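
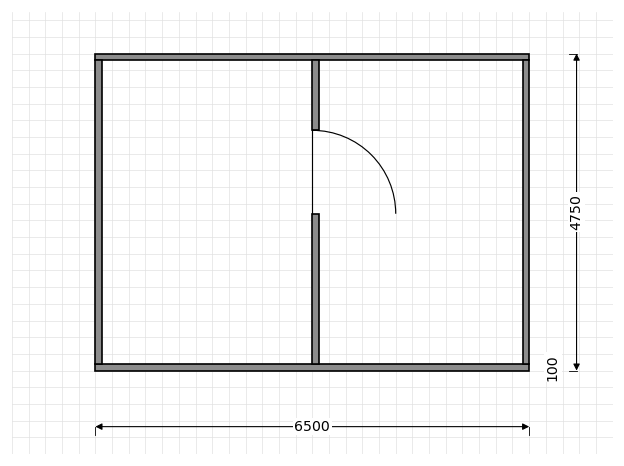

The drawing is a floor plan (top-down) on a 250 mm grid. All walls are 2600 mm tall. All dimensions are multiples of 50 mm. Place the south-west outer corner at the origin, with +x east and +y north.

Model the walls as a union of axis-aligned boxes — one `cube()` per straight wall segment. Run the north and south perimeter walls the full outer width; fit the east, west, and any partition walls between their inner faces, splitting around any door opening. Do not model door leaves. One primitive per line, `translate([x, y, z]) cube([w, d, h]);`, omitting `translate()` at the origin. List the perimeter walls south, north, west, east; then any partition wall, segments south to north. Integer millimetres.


cube([6500, 100, 2600]);
translate([0, 4650, 0]) cube([6500, 100, 2600]);
translate([0, 100, 0]) cube([100, 4550, 2600]);
translate([6400, 100, 0]) cube([100, 4550, 2600]);
translate([3250, 100, 0]) cube([100, 2250, 2600]);
translate([3250, 3600, 0]) cube([100, 1050, 2600]);


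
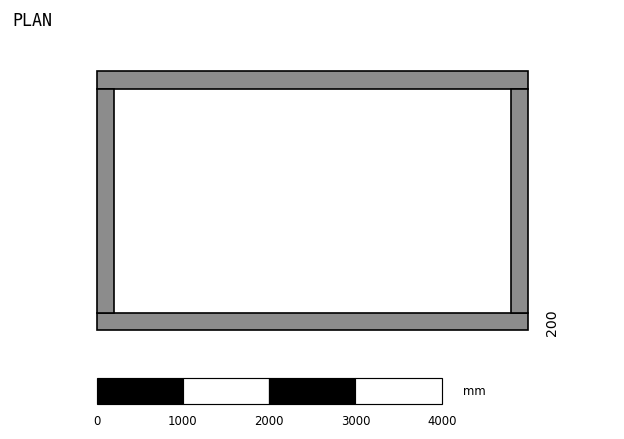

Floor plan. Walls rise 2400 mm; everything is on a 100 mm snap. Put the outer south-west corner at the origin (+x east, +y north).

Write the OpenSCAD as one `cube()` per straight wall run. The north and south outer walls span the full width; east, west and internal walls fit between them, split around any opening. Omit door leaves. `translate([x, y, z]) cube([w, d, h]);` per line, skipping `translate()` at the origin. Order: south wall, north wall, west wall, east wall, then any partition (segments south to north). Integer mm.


cube([5000, 200, 2400]);
translate([0, 2800, 0]) cube([5000, 200, 2400]);
translate([0, 200, 0]) cube([200, 2600, 2400]);
translate([4800, 200, 0]) cube([200, 2600, 2400]);


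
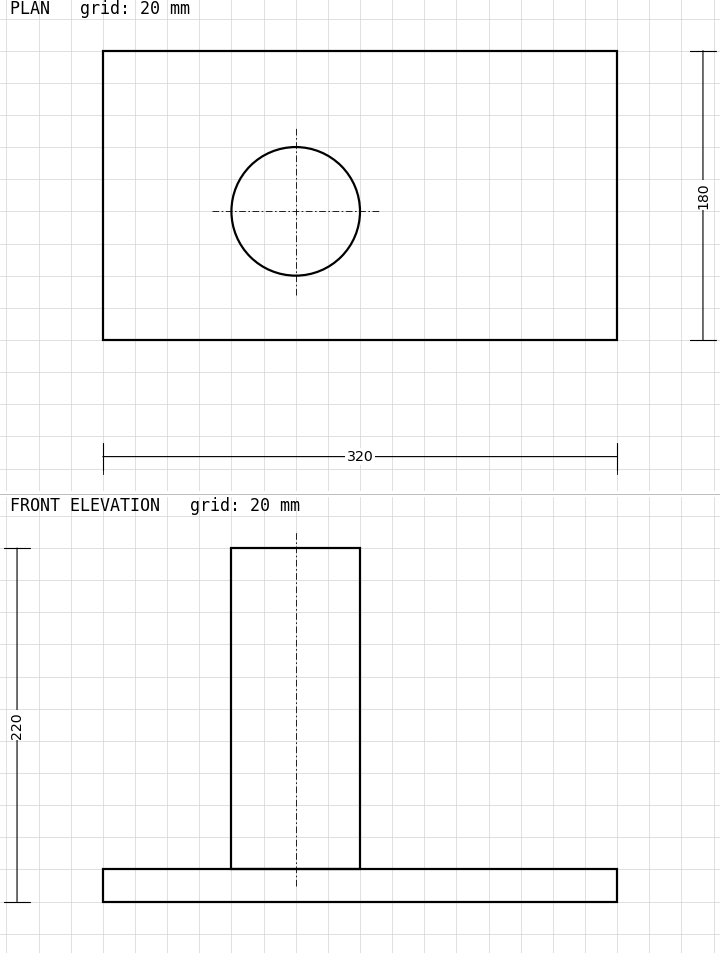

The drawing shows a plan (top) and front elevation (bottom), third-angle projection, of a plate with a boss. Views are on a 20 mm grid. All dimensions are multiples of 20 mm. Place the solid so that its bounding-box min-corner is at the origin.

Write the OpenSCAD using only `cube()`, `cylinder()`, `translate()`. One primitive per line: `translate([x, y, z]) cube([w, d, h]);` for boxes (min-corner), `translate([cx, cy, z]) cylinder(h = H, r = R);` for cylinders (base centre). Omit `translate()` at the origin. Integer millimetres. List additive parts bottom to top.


cube([320, 180, 20]);
translate([120, 80, 20]) cylinder(h = 200, r = 40);


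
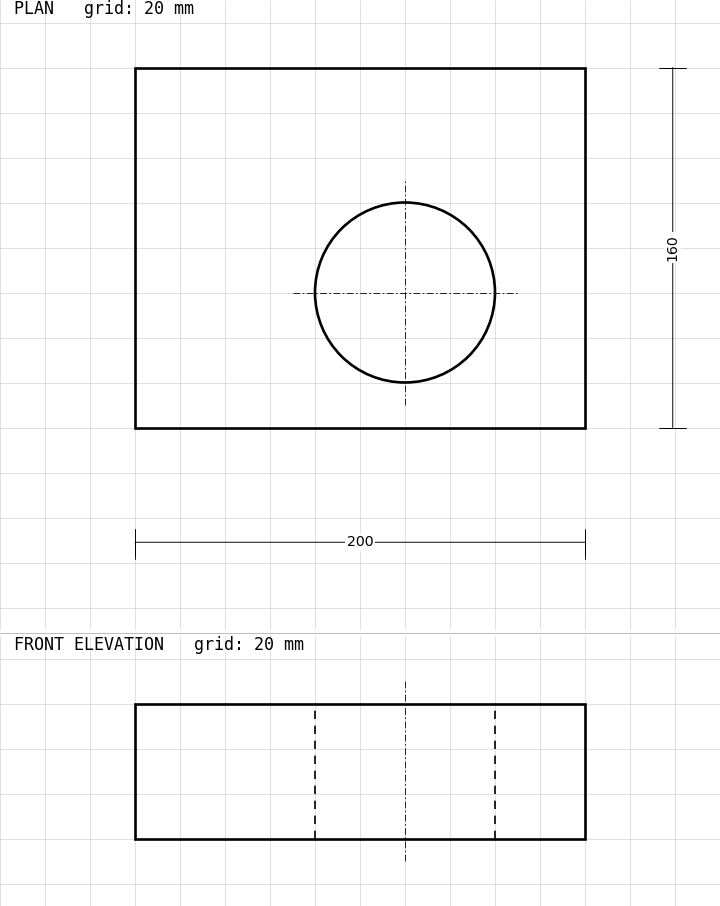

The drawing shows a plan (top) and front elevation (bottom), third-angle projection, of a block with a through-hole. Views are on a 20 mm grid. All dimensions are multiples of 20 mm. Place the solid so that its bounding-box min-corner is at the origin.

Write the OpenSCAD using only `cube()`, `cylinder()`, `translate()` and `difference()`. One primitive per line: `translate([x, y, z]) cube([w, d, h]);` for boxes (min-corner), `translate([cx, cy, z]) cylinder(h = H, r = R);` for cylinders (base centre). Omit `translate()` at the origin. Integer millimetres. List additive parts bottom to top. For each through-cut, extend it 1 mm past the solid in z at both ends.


difference() {
  cube([200, 160, 60]);
  translate([120, 60, -1]) cylinder(h = 62, r = 40);
}


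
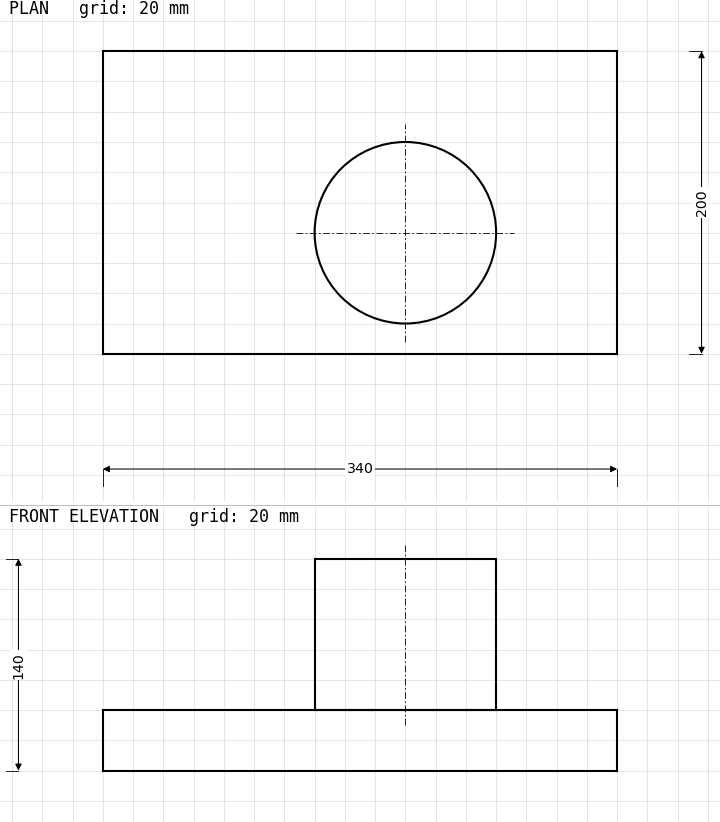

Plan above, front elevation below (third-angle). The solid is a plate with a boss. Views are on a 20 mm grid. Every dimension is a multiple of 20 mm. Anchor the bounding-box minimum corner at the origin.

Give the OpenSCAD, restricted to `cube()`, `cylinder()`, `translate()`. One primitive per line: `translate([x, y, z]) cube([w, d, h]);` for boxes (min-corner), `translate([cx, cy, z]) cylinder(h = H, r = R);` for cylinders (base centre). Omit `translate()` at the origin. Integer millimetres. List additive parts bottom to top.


cube([340, 200, 40]);
translate([200, 80, 40]) cylinder(h = 100, r = 60);


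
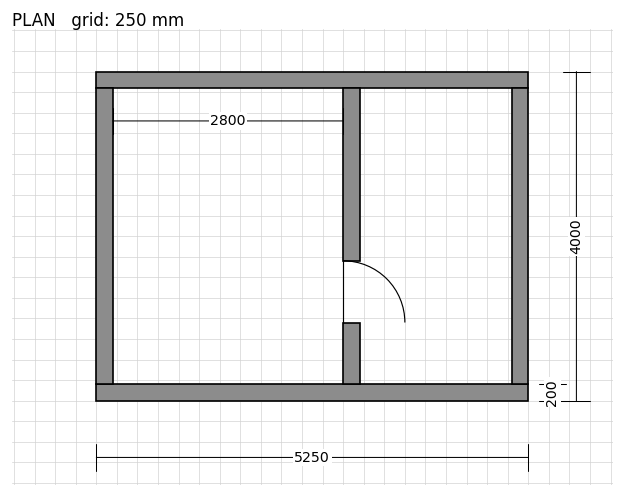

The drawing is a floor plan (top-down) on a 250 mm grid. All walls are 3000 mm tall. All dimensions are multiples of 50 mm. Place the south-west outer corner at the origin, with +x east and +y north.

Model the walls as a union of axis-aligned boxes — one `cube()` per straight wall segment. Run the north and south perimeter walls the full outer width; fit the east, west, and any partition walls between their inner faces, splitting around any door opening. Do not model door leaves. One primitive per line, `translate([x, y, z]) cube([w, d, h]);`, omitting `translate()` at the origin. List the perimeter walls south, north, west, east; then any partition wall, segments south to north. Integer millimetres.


cube([5250, 200, 3000]);
translate([0, 3800, 0]) cube([5250, 200, 3000]);
translate([0, 200, 0]) cube([200, 3600, 3000]);
translate([5050, 200, 0]) cube([200, 3600, 3000]);
translate([3000, 200, 0]) cube([200, 750, 3000]);
translate([3000, 1700, 0]) cube([200, 2100, 3000]);


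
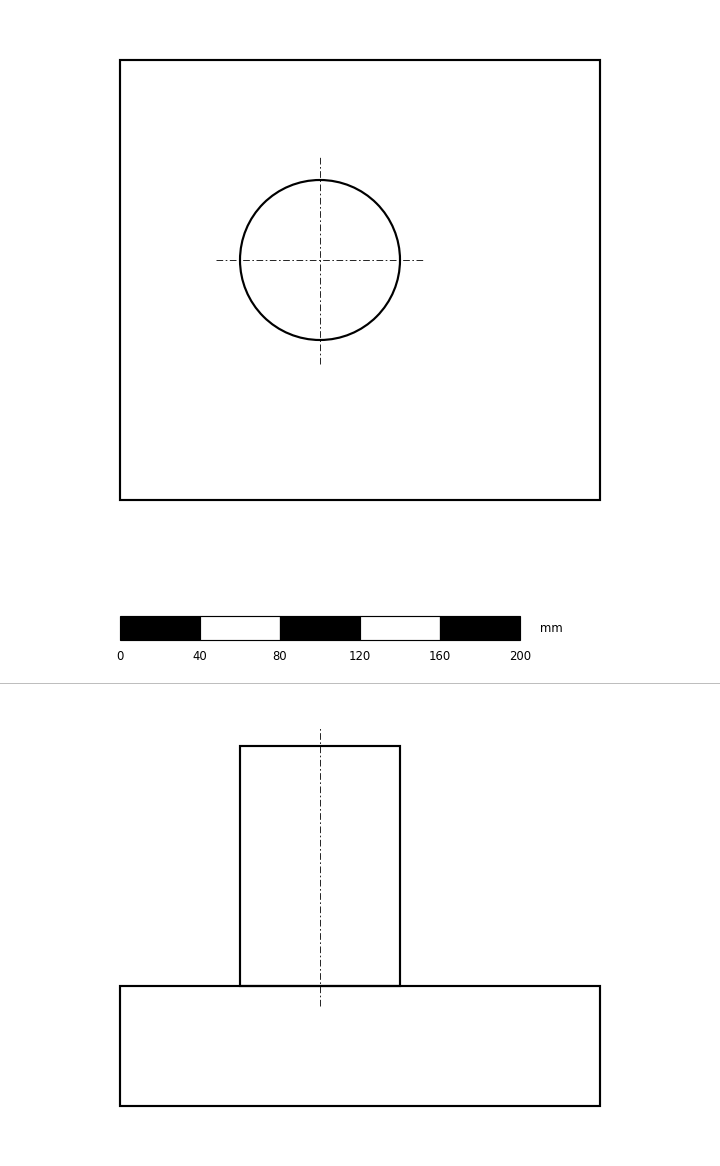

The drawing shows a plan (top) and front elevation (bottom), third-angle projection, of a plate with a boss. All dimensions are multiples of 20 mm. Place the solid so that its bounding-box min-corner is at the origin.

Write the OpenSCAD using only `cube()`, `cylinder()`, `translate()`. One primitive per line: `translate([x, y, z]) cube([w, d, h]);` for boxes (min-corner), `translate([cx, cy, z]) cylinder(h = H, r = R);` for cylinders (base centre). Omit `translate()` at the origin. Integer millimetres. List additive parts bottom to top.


cube([240, 220, 60]);
translate([100, 120, 60]) cylinder(h = 120, r = 40);


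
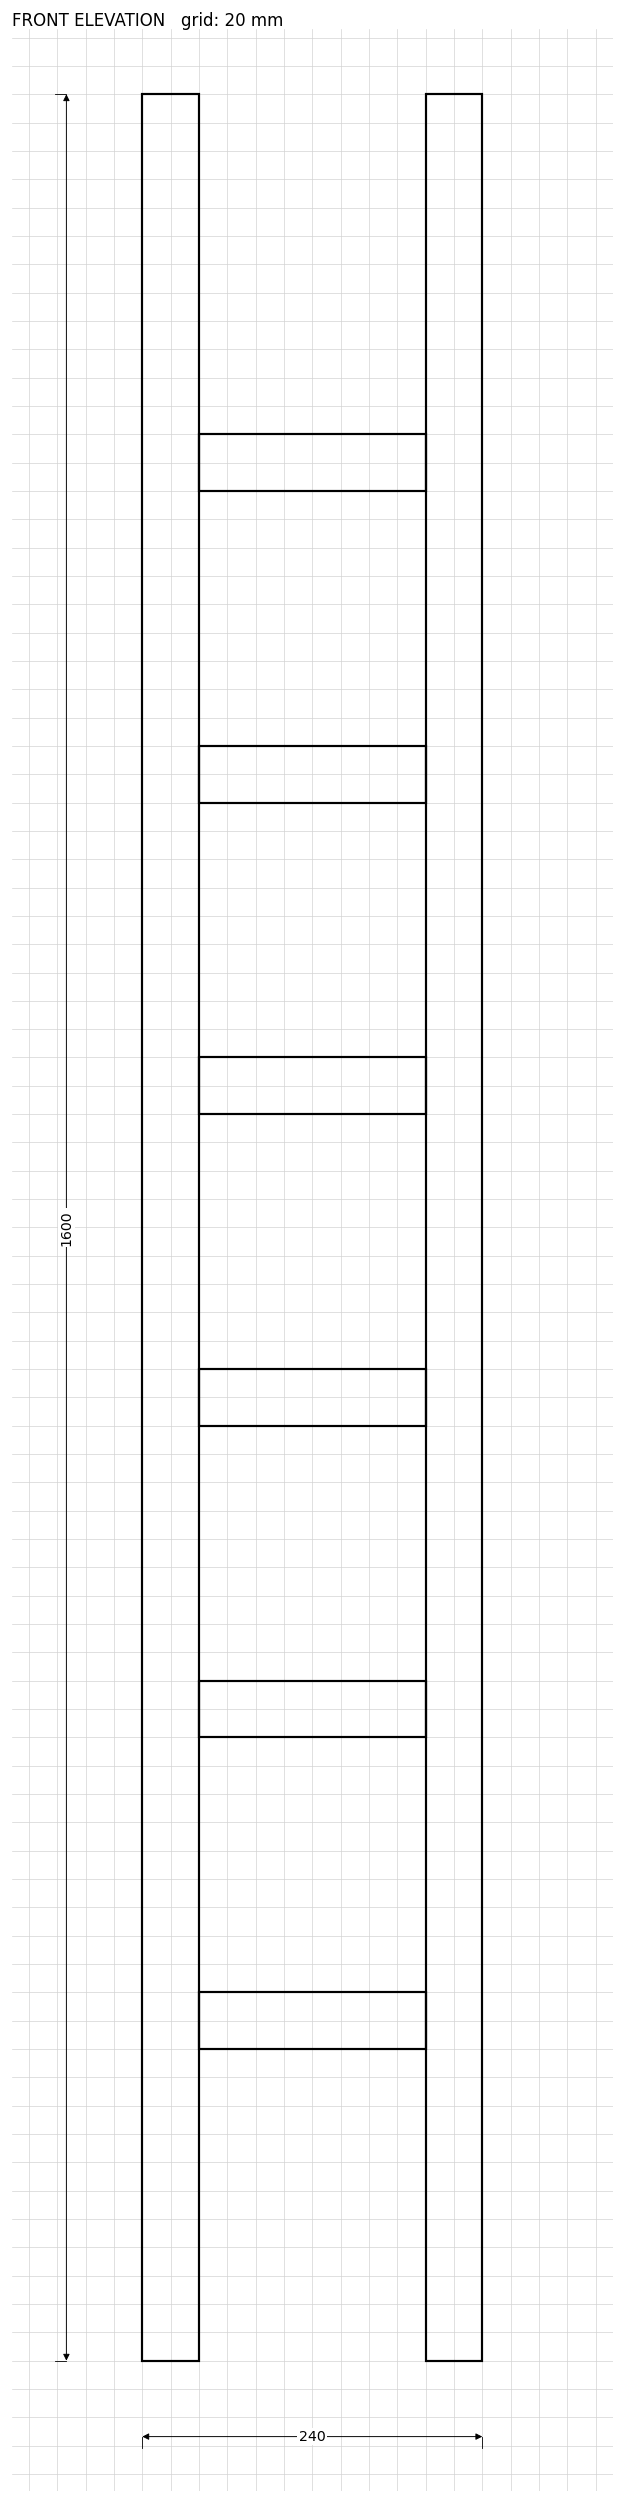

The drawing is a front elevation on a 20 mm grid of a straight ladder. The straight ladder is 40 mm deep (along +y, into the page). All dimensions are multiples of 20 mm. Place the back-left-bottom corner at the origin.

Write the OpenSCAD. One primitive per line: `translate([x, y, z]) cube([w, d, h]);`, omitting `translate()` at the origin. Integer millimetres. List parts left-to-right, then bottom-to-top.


cube([40, 40, 1600]);
translate([40, 0, 220]) cube([160, 40, 40]);
translate([40, 0, 440]) cube([160, 40, 40]);
translate([40, 0, 660]) cube([160, 40, 40]);
translate([40, 0, 880]) cube([160, 40, 40]);
translate([40, 0, 1100]) cube([160, 40, 40]);
translate([40, 0, 1320]) cube([160, 40, 40]);
translate([200, 0, 0]) cube([40, 40, 1600]);


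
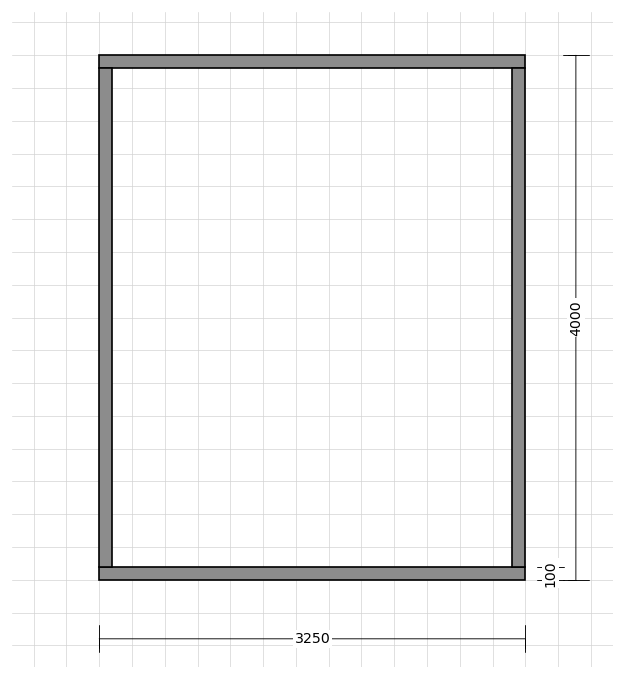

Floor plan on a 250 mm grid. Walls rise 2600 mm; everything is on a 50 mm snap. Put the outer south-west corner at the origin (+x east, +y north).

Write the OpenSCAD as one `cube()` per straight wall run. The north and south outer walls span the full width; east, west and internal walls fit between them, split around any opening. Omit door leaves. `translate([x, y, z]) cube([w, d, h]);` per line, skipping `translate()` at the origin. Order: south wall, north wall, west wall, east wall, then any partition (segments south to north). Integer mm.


cube([3250, 100, 2600]);
translate([0, 3900, 0]) cube([3250, 100, 2600]);
translate([0, 100, 0]) cube([100, 3800, 2600]);
translate([3150, 100, 0]) cube([100, 3800, 2600]);


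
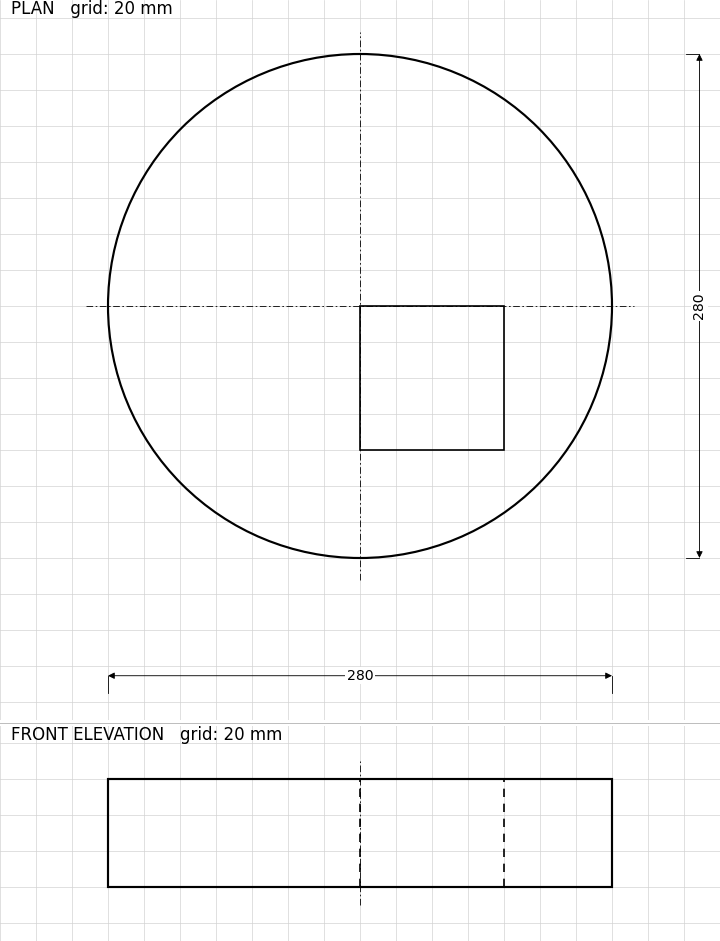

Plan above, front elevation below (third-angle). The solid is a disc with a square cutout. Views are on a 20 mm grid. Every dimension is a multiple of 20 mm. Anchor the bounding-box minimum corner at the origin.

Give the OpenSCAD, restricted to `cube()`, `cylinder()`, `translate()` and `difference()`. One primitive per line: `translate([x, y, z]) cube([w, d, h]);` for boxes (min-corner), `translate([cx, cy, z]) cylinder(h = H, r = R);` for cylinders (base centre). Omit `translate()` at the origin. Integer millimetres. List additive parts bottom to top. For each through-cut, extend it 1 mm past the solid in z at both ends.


difference() {
  translate([140, 140, 0]) cylinder(h = 60, r = 140);
  translate([140, 60, -1]) cube([80, 80, 62]);
}


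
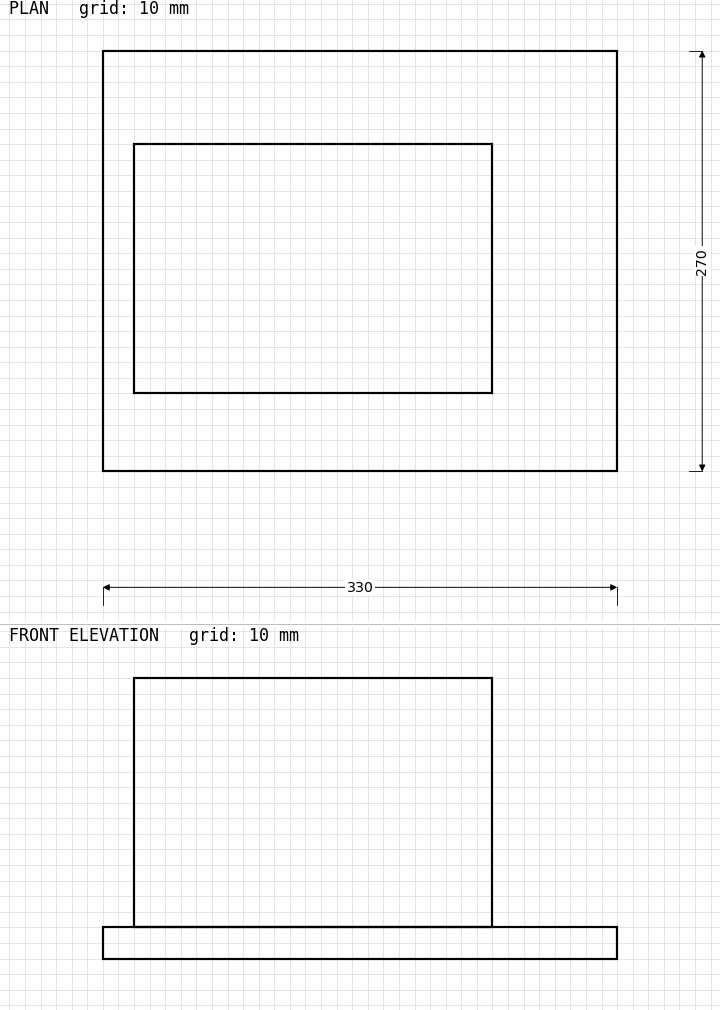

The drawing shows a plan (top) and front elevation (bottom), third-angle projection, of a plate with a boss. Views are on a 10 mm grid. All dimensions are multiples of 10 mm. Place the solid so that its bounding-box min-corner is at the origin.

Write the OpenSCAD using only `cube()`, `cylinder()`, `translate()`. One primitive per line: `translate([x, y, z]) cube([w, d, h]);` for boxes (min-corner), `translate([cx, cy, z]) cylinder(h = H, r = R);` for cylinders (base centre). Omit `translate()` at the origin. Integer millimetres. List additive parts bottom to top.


cube([330, 270, 20]);
translate([20, 50, 20]) cube([230, 160, 160]);


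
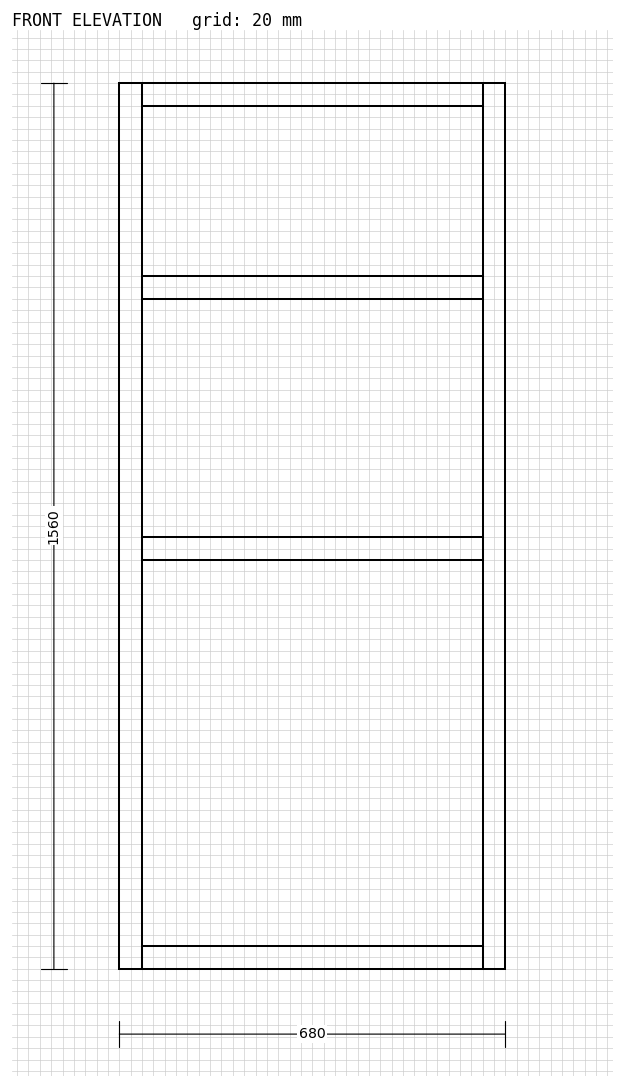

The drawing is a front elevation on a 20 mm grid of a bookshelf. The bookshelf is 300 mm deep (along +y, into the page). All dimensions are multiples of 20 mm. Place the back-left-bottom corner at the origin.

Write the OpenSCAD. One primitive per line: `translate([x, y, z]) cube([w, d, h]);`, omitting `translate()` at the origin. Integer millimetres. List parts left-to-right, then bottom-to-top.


cube([40, 300, 1560]);
translate([40, 0, 0]) cube([600, 300, 40]);
translate([40, 0, 720]) cube([600, 300, 40]);
translate([40, 0, 1180]) cube([600, 300, 40]);
translate([40, 0, 1520]) cube([600, 300, 40]);
translate([640, 0, 0]) cube([40, 300, 1560]);


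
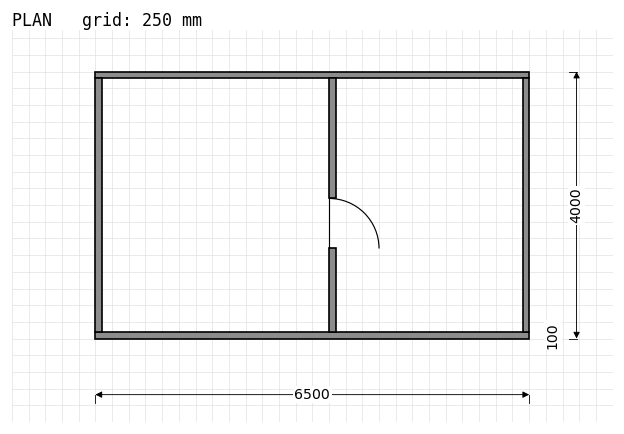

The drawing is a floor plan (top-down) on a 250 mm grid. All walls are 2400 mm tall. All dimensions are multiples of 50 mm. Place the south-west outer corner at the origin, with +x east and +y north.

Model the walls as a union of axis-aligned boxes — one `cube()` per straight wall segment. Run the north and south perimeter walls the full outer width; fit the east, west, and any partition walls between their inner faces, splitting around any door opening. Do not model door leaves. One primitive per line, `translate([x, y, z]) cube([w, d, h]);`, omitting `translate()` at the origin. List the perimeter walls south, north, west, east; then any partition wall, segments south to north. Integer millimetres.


cube([6500, 100, 2400]);
translate([0, 3900, 0]) cube([6500, 100, 2400]);
translate([0, 100, 0]) cube([100, 3800, 2400]);
translate([6400, 100, 0]) cube([100, 3800, 2400]);
translate([3500, 100, 0]) cube([100, 1250, 2400]);
translate([3500, 2100, 0]) cube([100, 1800, 2400]);


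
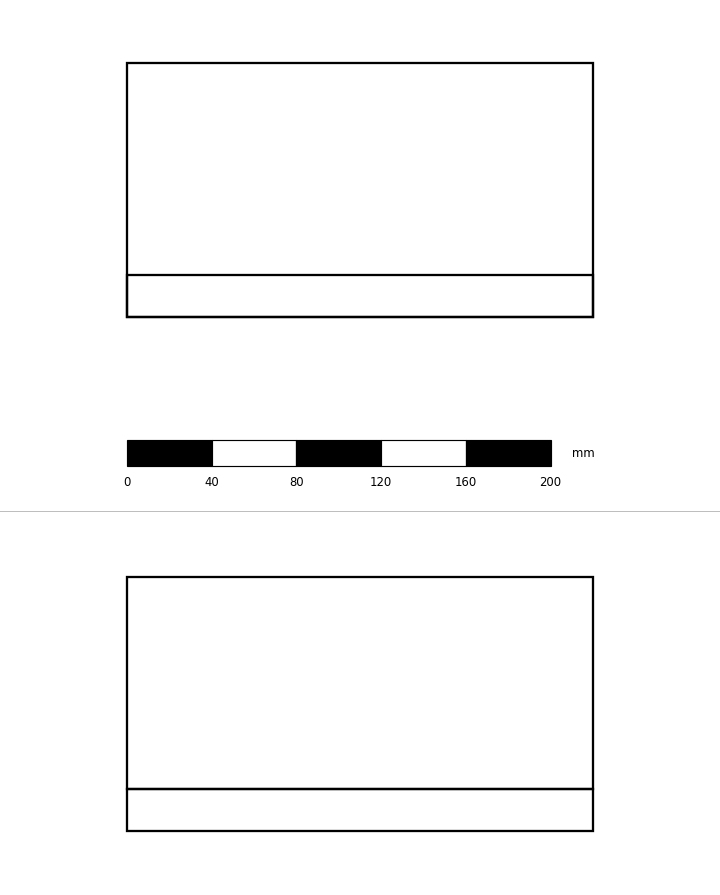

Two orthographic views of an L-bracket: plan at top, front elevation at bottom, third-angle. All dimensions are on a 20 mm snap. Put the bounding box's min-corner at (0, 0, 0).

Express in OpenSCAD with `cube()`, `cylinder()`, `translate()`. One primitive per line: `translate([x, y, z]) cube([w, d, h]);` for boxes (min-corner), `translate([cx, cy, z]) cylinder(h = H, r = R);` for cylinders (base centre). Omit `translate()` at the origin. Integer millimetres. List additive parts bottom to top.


cube([220, 120, 20]);
translate([0, 0, 20]) cube([220, 20, 100]);


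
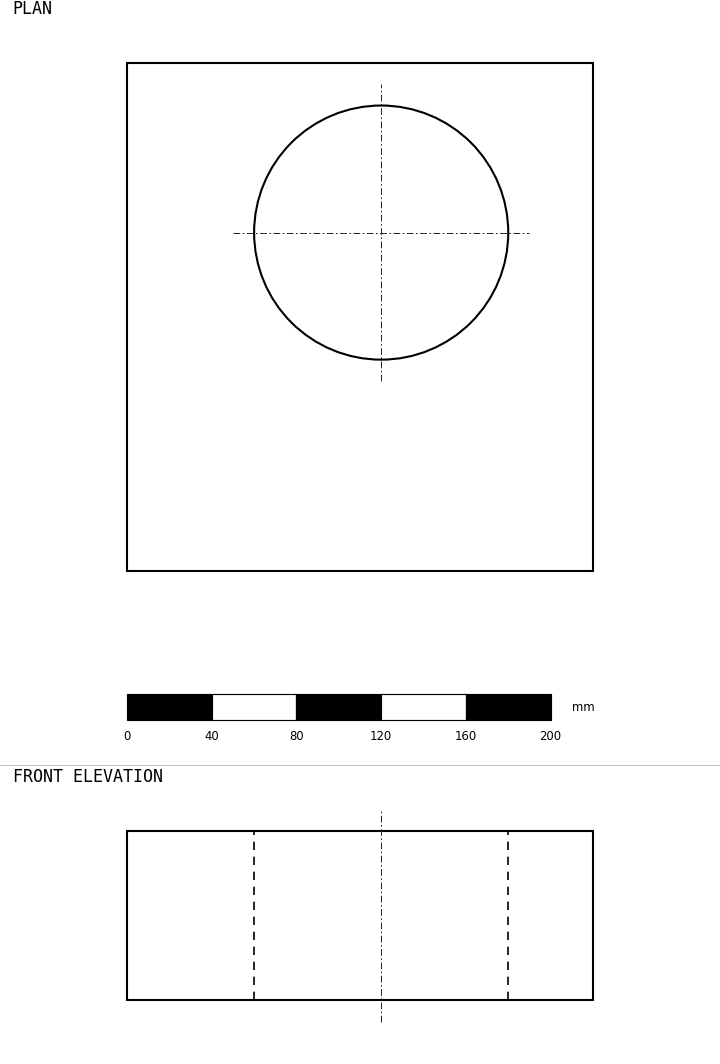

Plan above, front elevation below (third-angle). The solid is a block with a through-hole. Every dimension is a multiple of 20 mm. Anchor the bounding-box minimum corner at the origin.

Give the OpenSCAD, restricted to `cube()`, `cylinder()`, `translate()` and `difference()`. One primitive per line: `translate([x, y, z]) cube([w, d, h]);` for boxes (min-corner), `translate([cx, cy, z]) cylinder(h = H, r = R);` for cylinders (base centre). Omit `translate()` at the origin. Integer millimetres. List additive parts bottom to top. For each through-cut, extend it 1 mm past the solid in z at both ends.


difference() {
  cube([220, 240, 80]);
  translate([120, 160, -1]) cylinder(h = 82, r = 60);
}


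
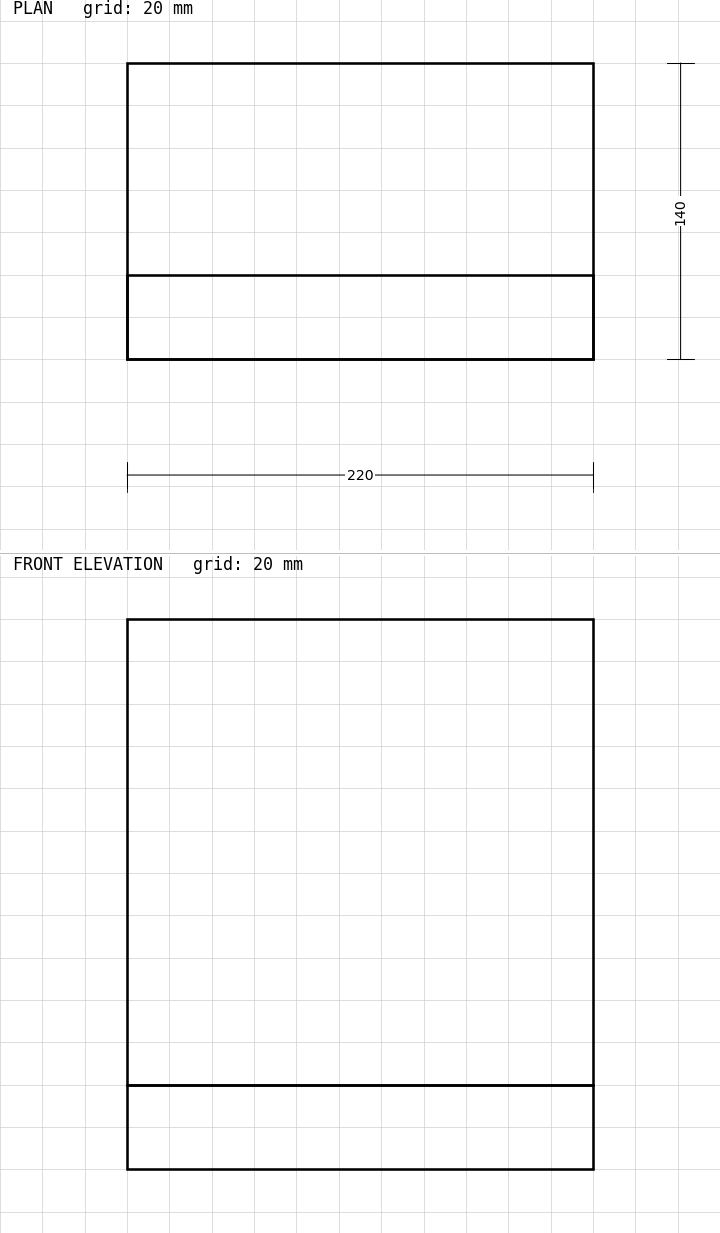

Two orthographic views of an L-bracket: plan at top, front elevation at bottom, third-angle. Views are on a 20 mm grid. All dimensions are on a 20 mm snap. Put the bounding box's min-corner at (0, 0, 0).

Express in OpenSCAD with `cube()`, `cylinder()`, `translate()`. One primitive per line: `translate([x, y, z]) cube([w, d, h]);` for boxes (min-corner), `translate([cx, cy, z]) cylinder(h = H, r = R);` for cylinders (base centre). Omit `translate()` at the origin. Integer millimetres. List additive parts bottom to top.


cube([220, 140, 40]);
translate([0, 0, 40]) cube([220, 40, 220]);


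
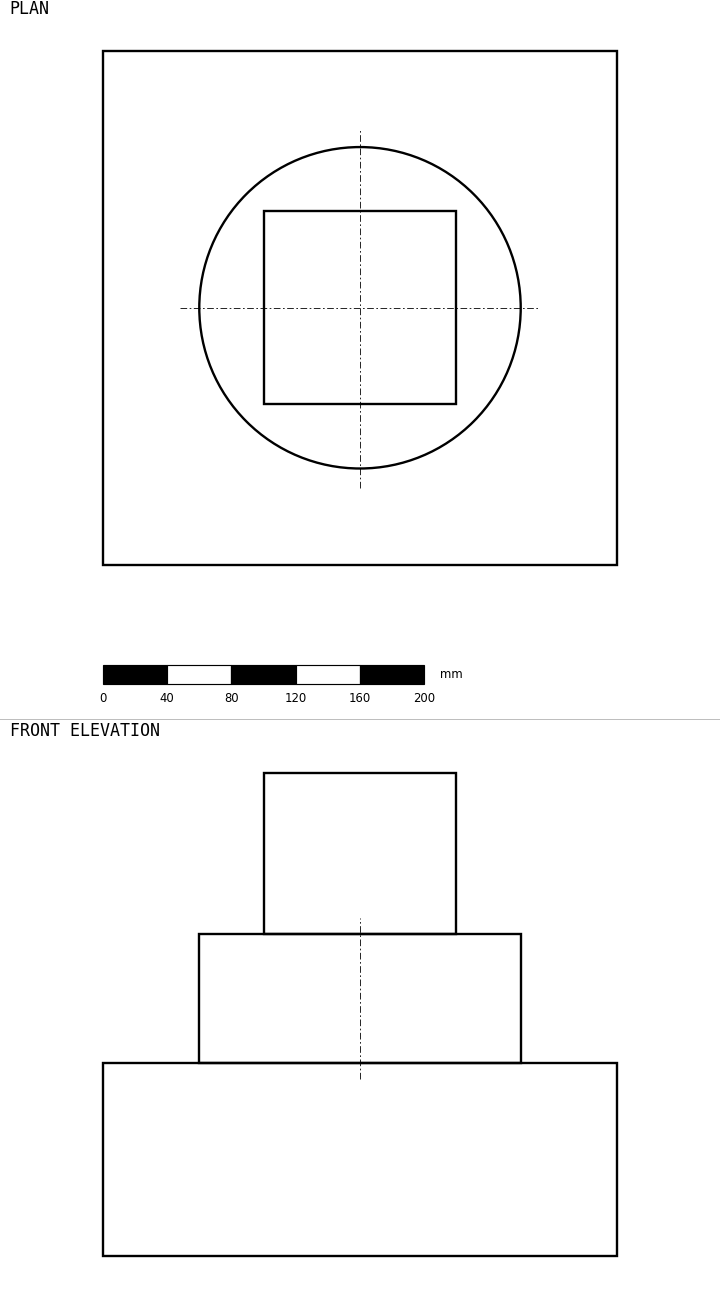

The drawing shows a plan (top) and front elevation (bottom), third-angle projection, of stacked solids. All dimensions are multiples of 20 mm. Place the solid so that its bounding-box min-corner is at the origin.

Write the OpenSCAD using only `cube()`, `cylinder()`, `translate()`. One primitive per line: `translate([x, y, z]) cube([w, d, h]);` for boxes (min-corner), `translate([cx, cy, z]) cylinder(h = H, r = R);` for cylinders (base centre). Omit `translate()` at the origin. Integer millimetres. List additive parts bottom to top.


cube([320, 320, 120]);
translate([160, 160, 120]) cylinder(h = 80, r = 100);
translate([100, 100, 200]) cube([120, 120, 100]);


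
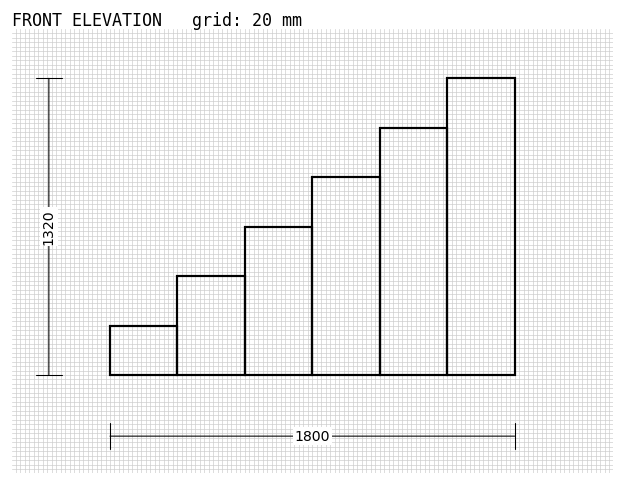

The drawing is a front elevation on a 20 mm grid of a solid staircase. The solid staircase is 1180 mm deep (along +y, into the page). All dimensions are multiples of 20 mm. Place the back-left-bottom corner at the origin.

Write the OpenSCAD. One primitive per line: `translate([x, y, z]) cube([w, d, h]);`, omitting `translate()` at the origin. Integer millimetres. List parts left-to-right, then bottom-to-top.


cube([300, 1180, 220]);
translate([300, 0, 0]) cube([300, 1180, 440]);
translate([600, 0, 0]) cube([300, 1180, 660]);
translate([900, 0, 0]) cube([300, 1180, 880]);
translate([1200, 0, 0]) cube([300, 1180, 1100]);
translate([1500, 0, 0]) cube([300, 1180, 1320]);


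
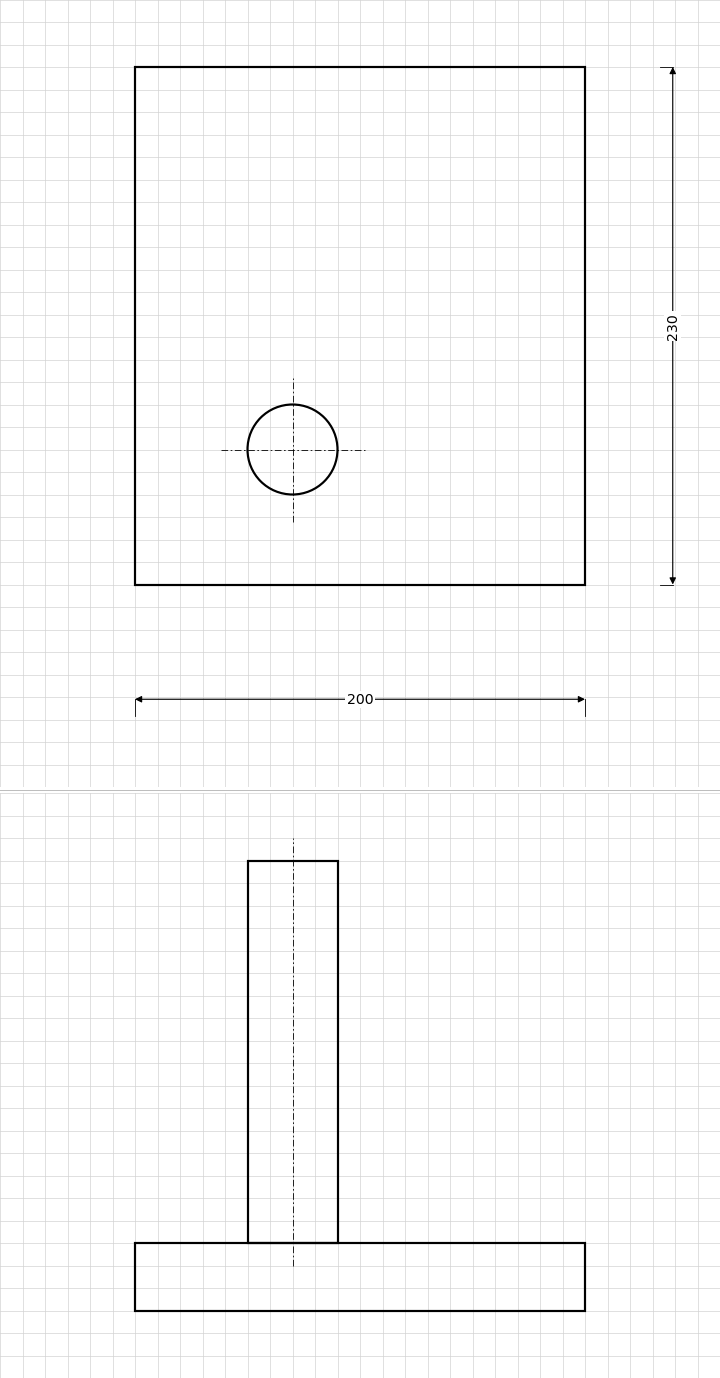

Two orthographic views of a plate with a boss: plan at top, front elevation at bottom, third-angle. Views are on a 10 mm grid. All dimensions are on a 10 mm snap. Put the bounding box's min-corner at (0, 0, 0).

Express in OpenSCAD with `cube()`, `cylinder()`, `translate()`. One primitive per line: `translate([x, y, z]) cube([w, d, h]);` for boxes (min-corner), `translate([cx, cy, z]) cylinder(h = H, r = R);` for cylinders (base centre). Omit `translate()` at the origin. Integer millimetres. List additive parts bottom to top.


cube([200, 230, 30]);
translate([70, 60, 30]) cylinder(h = 170, r = 20);


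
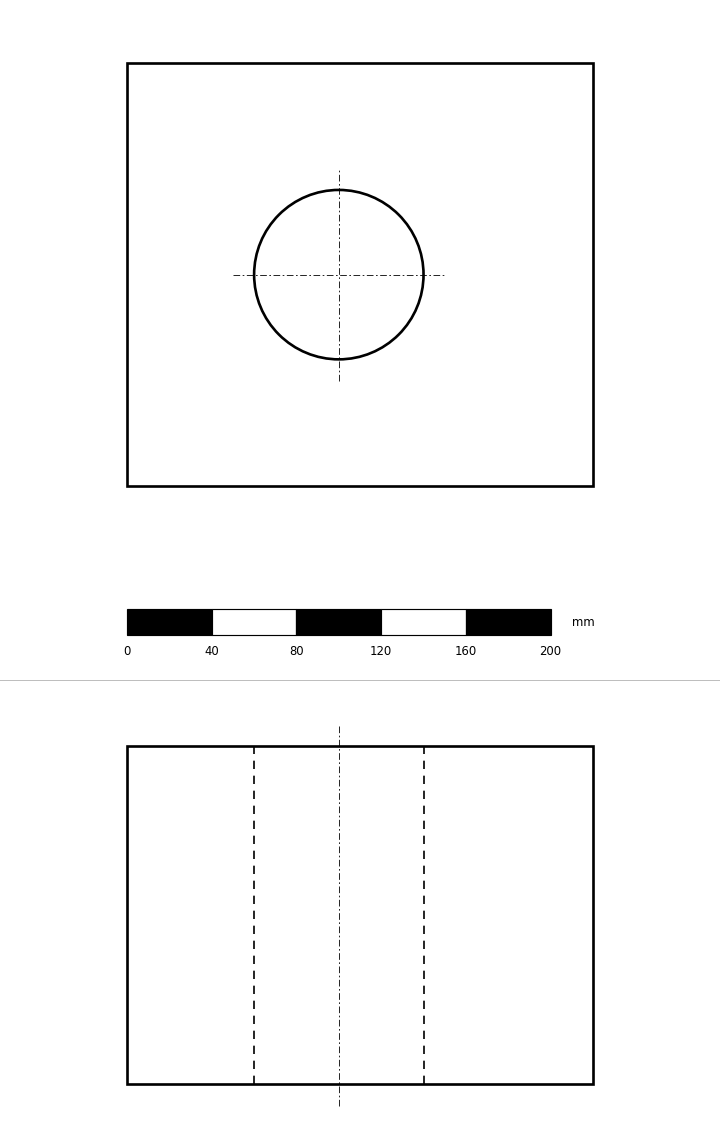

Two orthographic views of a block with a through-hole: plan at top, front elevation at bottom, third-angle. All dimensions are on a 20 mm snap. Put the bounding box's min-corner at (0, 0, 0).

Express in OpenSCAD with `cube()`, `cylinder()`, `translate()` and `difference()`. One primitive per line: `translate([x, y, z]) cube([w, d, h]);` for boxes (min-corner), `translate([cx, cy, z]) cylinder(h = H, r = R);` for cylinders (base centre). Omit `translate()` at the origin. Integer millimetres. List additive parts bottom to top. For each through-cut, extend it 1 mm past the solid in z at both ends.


difference() {
  cube([220, 200, 160]);
  translate([100, 100, -1]) cylinder(h = 162, r = 40);
}


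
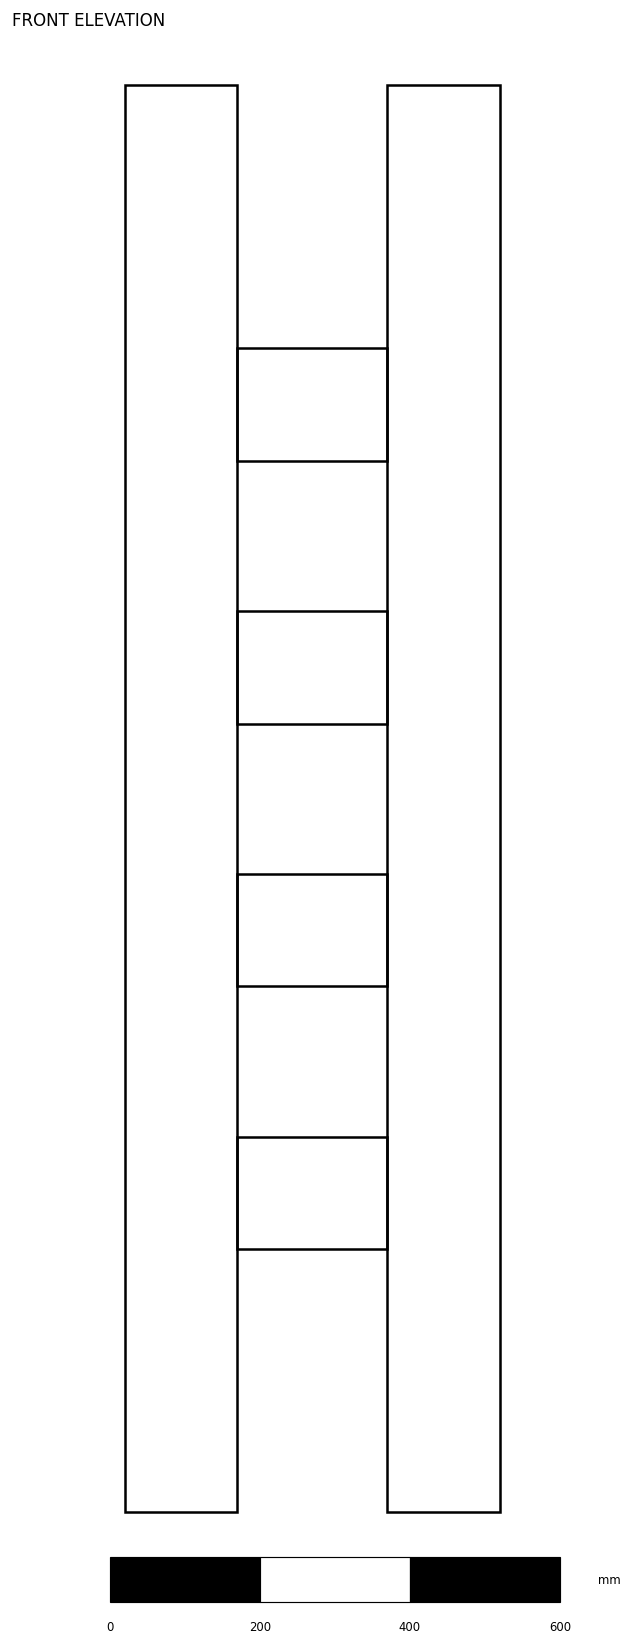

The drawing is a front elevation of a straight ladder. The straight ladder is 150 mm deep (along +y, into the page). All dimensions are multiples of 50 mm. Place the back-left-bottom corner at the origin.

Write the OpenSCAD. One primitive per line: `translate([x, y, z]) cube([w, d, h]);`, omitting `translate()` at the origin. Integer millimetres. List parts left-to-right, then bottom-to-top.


cube([150, 150, 1900]);
translate([150, 0, 350]) cube([200, 150, 150]);
translate([150, 0, 700]) cube([200, 150, 150]);
translate([150, 0, 1050]) cube([200, 150, 150]);
translate([150, 0, 1400]) cube([200, 150, 150]);
translate([350, 0, 0]) cube([150, 150, 1900]);


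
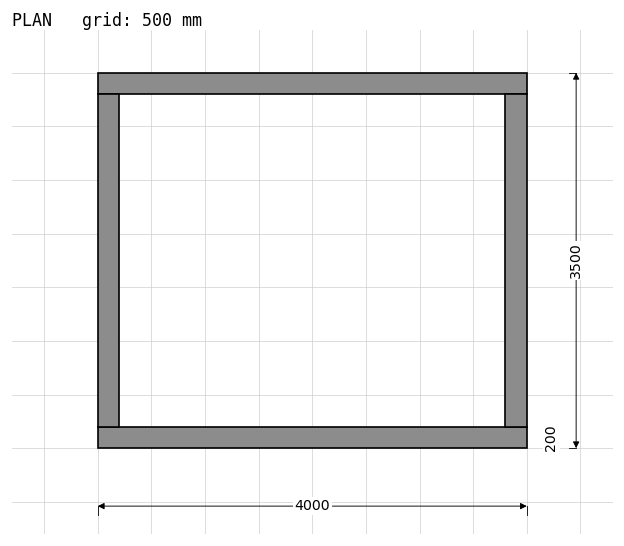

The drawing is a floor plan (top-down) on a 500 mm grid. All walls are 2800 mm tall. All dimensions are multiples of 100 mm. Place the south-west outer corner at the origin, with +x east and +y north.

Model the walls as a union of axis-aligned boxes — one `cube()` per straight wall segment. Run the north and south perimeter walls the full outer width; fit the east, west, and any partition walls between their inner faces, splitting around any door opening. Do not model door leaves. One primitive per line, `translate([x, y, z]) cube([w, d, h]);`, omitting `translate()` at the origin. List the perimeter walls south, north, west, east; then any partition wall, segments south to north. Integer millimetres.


cube([4000, 200, 2800]);
translate([0, 3300, 0]) cube([4000, 200, 2800]);
translate([0, 200, 0]) cube([200, 3100, 2800]);
translate([3800, 200, 0]) cube([200, 3100, 2800]);


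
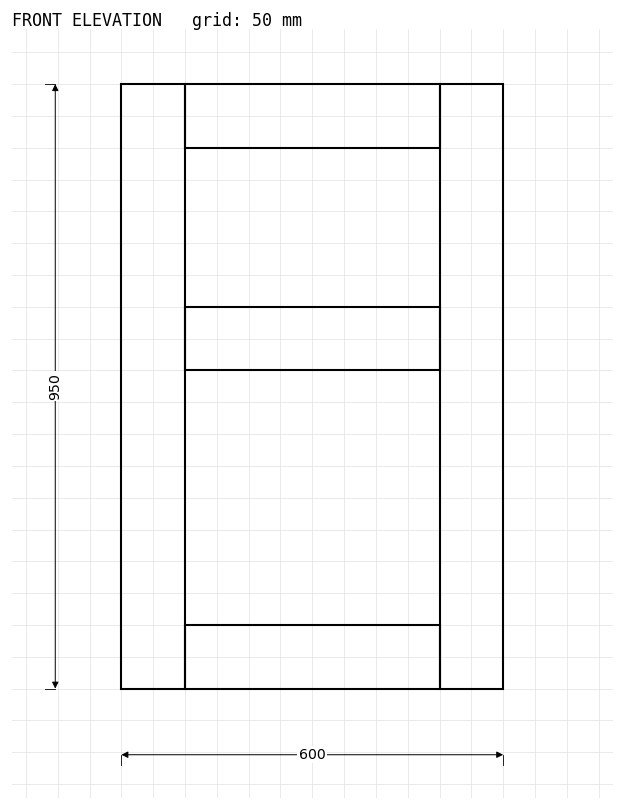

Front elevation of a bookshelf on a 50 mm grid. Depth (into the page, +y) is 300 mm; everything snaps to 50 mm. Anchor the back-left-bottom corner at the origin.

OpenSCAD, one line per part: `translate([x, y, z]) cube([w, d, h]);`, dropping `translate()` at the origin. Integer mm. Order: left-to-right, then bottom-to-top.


cube([100, 300, 950]);
translate([100, 0, 0]) cube([400, 300, 100]);
translate([100, 0, 500]) cube([400, 300, 100]);
translate([100, 0, 850]) cube([400, 300, 100]);
translate([500, 0, 0]) cube([100, 300, 950]);


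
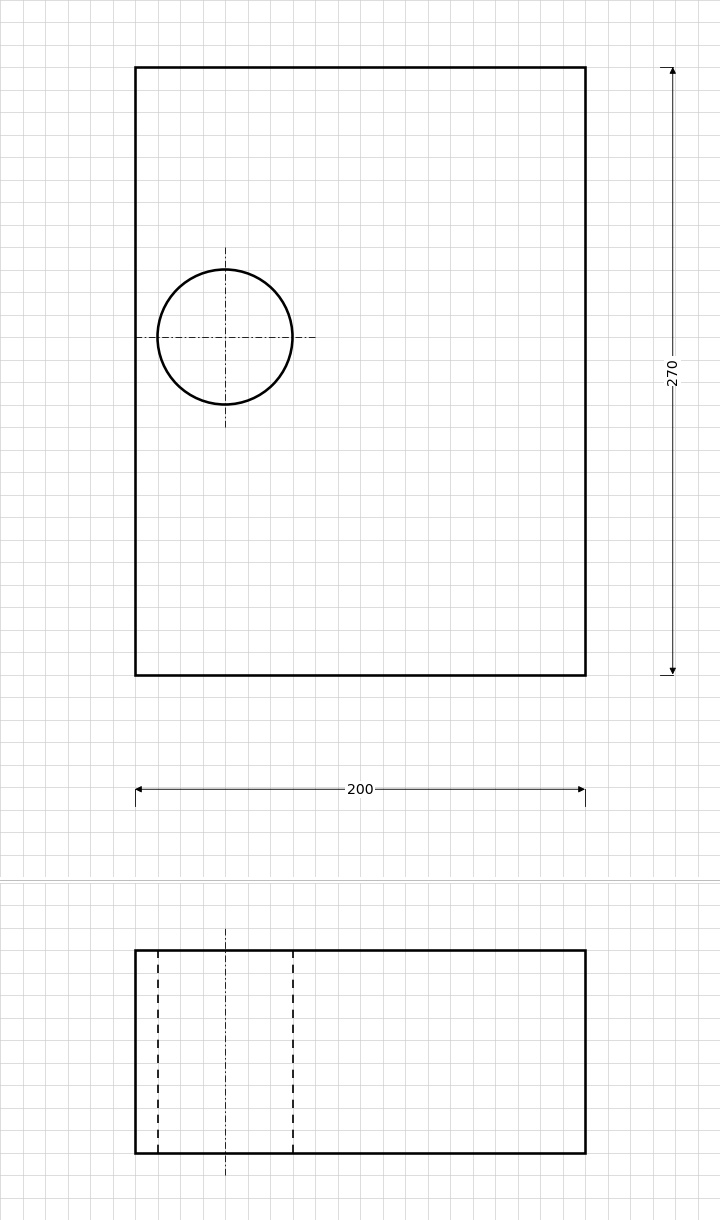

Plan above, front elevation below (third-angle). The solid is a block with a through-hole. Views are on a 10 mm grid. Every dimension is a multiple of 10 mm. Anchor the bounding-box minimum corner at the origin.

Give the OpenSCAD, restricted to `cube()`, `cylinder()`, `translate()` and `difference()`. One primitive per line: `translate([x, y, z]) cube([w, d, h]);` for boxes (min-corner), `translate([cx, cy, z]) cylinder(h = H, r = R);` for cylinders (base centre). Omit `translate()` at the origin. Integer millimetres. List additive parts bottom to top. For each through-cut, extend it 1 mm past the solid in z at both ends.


difference() {
  cube([200, 270, 90]);
  translate([40, 150, -1]) cylinder(h = 92, r = 30);
}


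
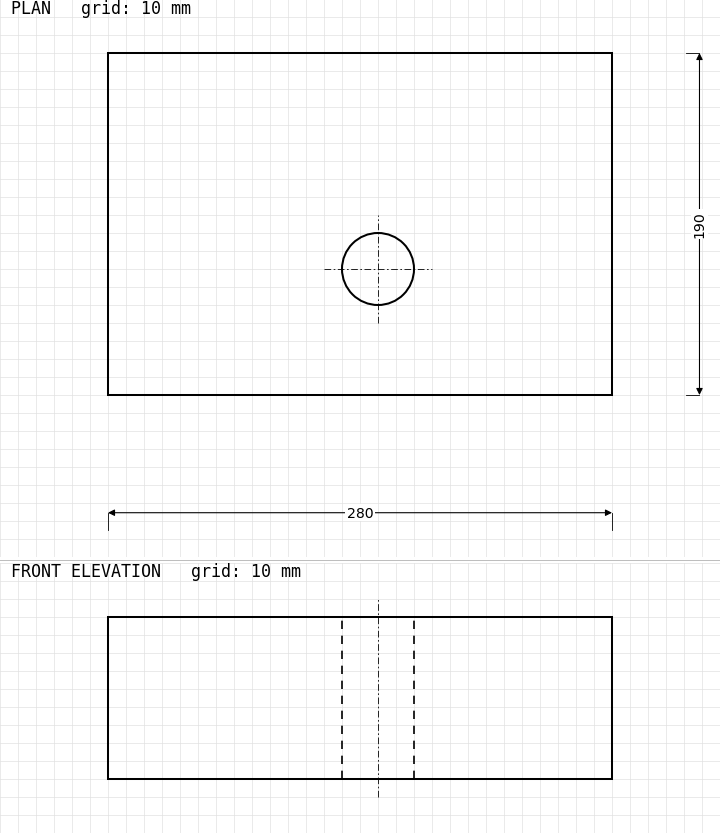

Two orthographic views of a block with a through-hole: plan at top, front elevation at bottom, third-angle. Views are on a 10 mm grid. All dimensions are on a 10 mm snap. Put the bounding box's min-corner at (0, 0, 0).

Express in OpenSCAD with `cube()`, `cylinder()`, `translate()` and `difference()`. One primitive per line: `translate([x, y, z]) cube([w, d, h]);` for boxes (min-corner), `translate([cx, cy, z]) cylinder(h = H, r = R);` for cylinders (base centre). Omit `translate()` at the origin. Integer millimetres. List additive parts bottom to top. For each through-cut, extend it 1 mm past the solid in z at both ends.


difference() {
  cube([280, 190, 90]);
  translate([150, 70, -1]) cylinder(h = 92, r = 20);
}


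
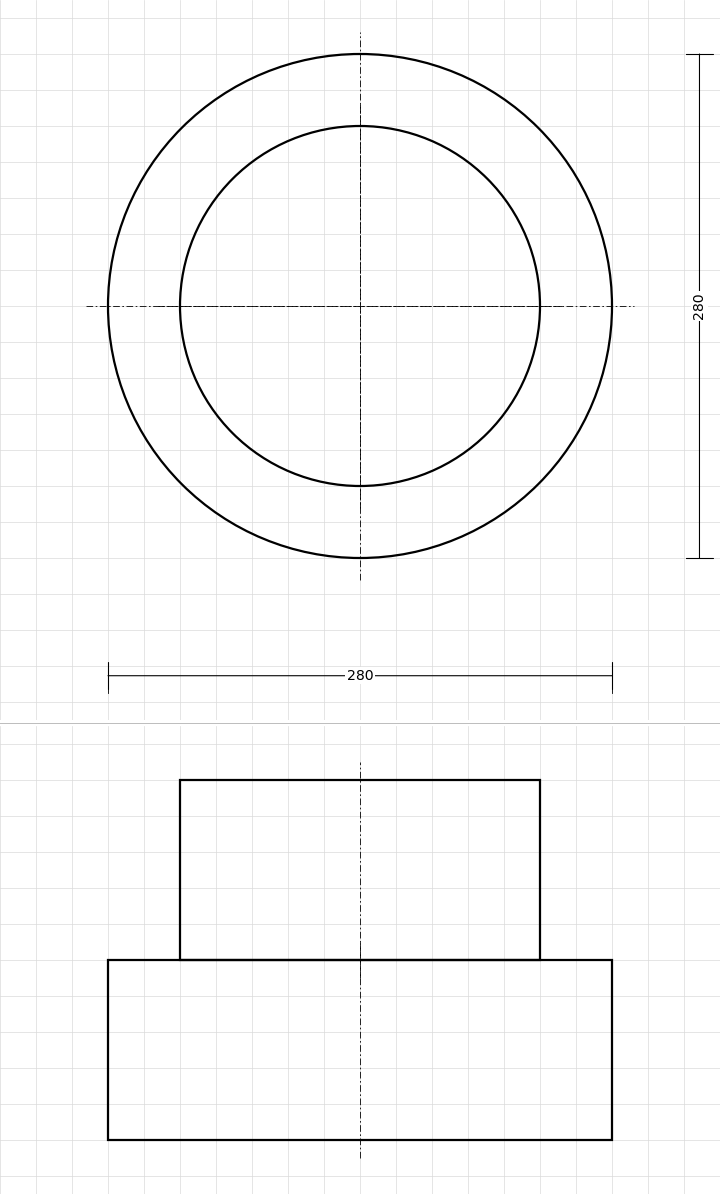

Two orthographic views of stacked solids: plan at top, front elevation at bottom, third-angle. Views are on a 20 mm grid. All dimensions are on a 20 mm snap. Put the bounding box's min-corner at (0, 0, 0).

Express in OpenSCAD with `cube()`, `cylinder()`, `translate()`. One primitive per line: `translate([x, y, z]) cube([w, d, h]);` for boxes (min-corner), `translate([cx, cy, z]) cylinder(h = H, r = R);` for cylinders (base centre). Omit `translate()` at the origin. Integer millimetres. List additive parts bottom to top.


translate([140, 140, 0]) cylinder(h = 100, r = 140);
translate([140, 140, 100]) cylinder(h = 100, r = 100);


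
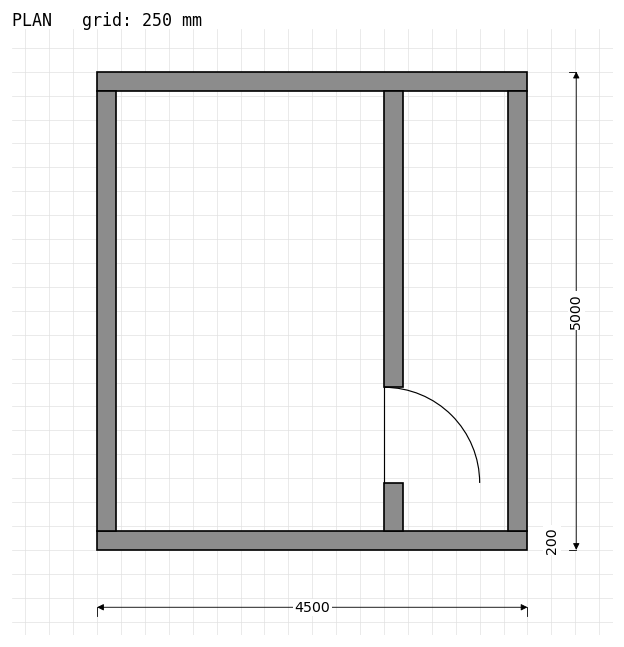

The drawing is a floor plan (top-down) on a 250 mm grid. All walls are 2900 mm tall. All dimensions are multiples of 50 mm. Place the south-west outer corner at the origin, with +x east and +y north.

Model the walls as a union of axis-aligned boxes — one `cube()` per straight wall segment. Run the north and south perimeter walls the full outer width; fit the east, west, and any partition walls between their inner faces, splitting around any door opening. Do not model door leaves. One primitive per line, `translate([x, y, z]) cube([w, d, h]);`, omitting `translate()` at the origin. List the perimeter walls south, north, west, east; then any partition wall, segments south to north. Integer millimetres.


cube([4500, 200, 2900]);
translate([0, 4800, 0]) cube([4500, 200, 2900]);
translate([0, 200, 0]) cube([200, 4600, 2900]);
translate([4300, 200, 0]) cube([200, 4600, 2900]);
translate([3000, 200, 0]) cube([200, 500, 2900]);
translate([3000, 1700, 0]) cube([200, 3100, 2900]);


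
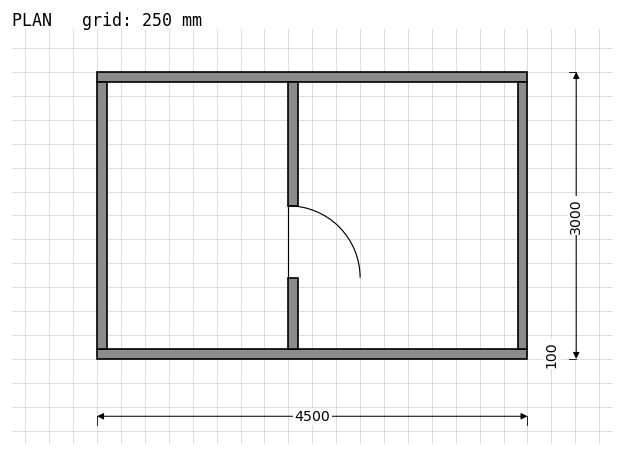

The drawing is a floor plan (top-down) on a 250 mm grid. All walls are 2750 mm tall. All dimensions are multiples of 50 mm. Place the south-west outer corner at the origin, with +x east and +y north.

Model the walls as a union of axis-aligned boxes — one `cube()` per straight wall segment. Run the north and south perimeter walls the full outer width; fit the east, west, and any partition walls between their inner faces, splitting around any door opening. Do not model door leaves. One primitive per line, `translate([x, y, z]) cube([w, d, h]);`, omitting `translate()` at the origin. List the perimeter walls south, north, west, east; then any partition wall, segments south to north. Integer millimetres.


cube([4500, 100, 2750]);
translate([0, 2900, 0]) cube([4500, 100, 2750]);
translate([0, 100, 0]) cube([100, 2800, 2750]);
translate([4400, 100, 0]) cube([100, 2800, 2750]);
translate([2000, 100, 0]) cube([100, 750, 2750]);
translate([2000, 1600, 0]) cube([100, 1300, 2750]);


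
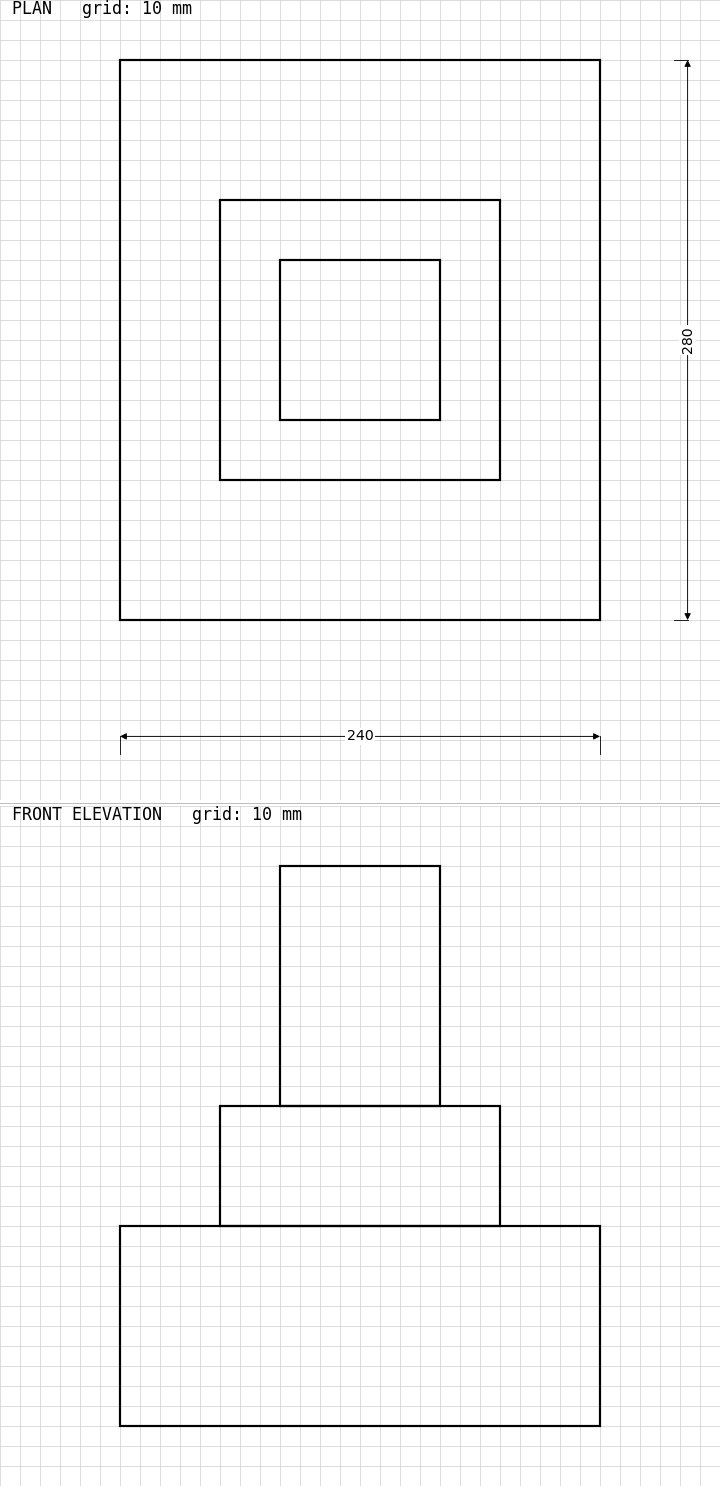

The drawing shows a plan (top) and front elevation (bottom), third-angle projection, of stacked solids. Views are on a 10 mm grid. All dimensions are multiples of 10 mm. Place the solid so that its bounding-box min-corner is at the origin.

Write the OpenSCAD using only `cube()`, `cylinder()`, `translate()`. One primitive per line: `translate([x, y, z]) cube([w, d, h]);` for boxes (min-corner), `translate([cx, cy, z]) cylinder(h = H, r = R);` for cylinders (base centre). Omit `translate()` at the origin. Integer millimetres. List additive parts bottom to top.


cube([240, 280, 100]);
translate([50, 70, 100]) cube([140, 140, 60]);
translate([80, 100, 160]) cube([80, 80, 120]);


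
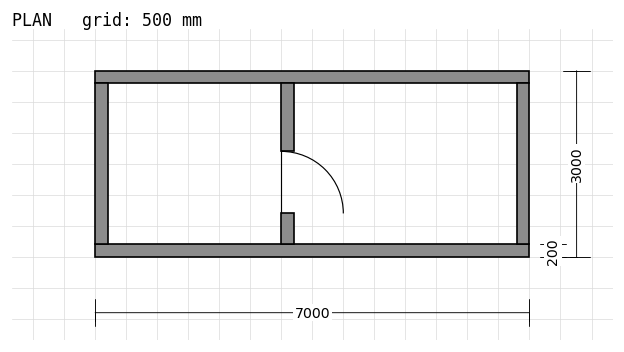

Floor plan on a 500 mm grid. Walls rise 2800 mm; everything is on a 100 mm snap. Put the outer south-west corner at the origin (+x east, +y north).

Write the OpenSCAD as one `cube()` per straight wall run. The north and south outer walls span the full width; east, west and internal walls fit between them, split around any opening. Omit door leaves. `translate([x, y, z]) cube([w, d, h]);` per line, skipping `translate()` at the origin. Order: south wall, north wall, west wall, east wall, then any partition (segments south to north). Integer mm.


cube([7000, 200, 2800]);
translate([0, 2800, 0]) cube([7000, 200, 2800]);
translate([0, 200, 0]) cube([200, 2600, 2800]);
translate([6800, 200, 0]) cube([200, 2600, 2800]);
translate([3000, 200, 0]) cube([200, 500, 2800]);
translate([3000, 1700, 0]) cube([200, 1100, 2800]);


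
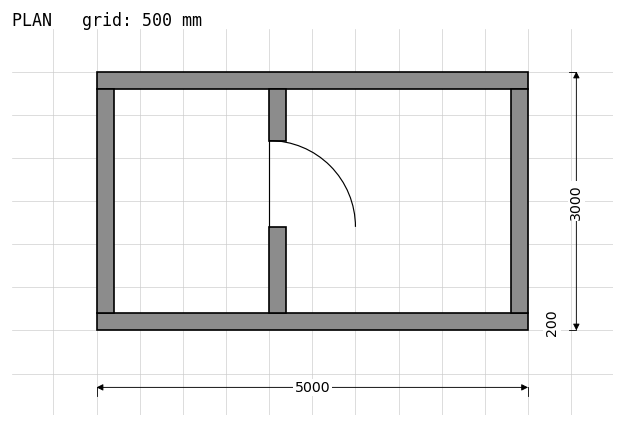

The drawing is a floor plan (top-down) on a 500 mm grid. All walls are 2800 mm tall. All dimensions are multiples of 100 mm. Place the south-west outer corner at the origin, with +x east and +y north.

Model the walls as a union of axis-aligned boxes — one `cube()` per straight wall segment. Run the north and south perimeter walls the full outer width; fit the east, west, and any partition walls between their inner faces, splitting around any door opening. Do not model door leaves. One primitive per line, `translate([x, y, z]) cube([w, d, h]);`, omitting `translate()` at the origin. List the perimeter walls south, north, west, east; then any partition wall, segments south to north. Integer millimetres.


cube([5000, 200, 2800]);
translate([0, 2800, 0]) cube([5000, 200, 2800]);
translate([0, 200, 0]) cube([200, 2600, 2800]);
translate([4800, 200, 0]) cube([200, 2600, 2800]);
translate([2000, 200, 0]) cube([200, 1000, 2800]);
translate([2000, 2200, 0]) cube([200, 600, 2800]);


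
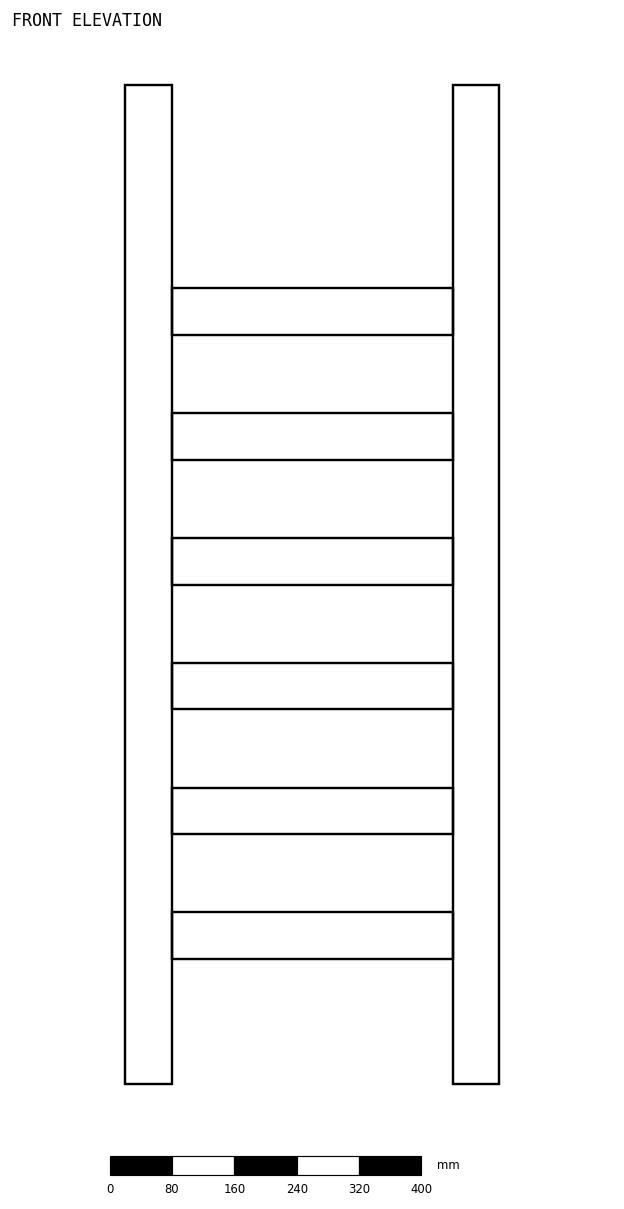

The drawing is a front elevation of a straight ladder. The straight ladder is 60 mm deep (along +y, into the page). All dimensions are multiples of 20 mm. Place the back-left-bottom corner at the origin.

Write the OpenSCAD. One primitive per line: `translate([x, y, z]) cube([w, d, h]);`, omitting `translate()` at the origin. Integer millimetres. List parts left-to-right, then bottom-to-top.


cube([60, 60, 1280]);
translate([60, 0, 160]) cube([360, 60, 60]);
translate([60, 0, 320]) cube([360, 60, 60]);
translate([60, 0, 480]) cube([360, 60, 60]);
translate([60, 0, 640]) cube([360, 60, 60]);
translate([60, 0, 800]) cube([360, 60, 60]);
translate([60, 0, 960]) cube([360, 60, 60]);
translate([420, 0, 0]) cube([60, 60, 1280]);


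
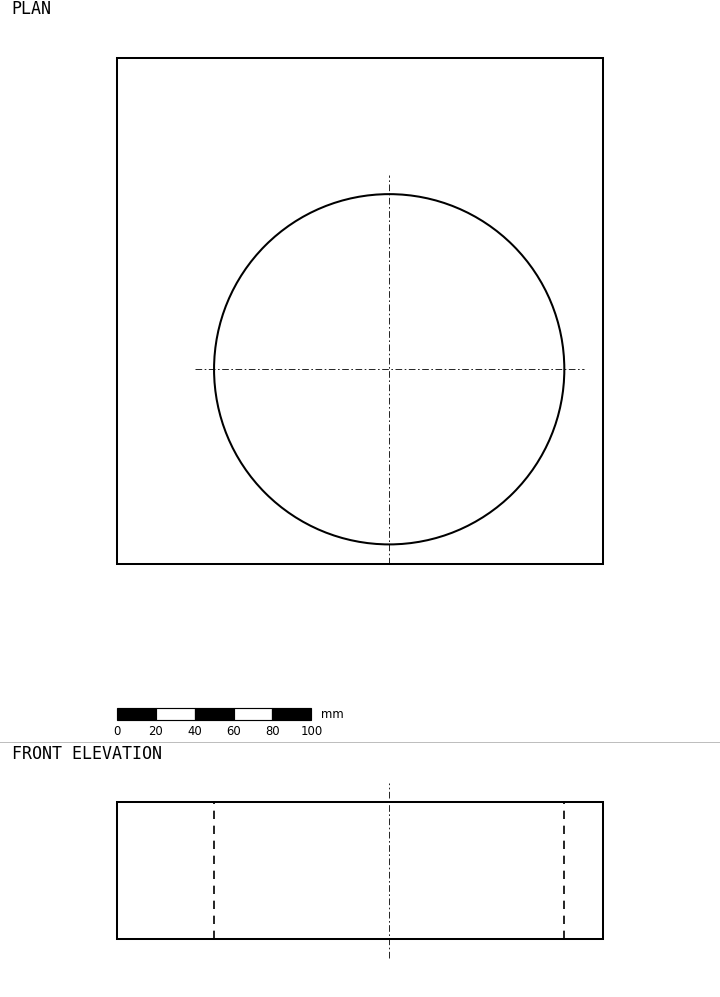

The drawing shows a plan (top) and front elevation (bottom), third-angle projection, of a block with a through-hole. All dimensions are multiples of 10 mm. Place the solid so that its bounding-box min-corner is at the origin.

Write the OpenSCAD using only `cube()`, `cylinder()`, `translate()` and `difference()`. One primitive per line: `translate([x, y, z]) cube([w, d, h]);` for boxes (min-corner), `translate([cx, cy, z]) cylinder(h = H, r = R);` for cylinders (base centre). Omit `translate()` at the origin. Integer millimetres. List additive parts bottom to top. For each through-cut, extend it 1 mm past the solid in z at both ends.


difference() {
  cube([250, 260, 70]);
  translate([140, 100, -1]) cylinder(h = 72, r = 90);
}


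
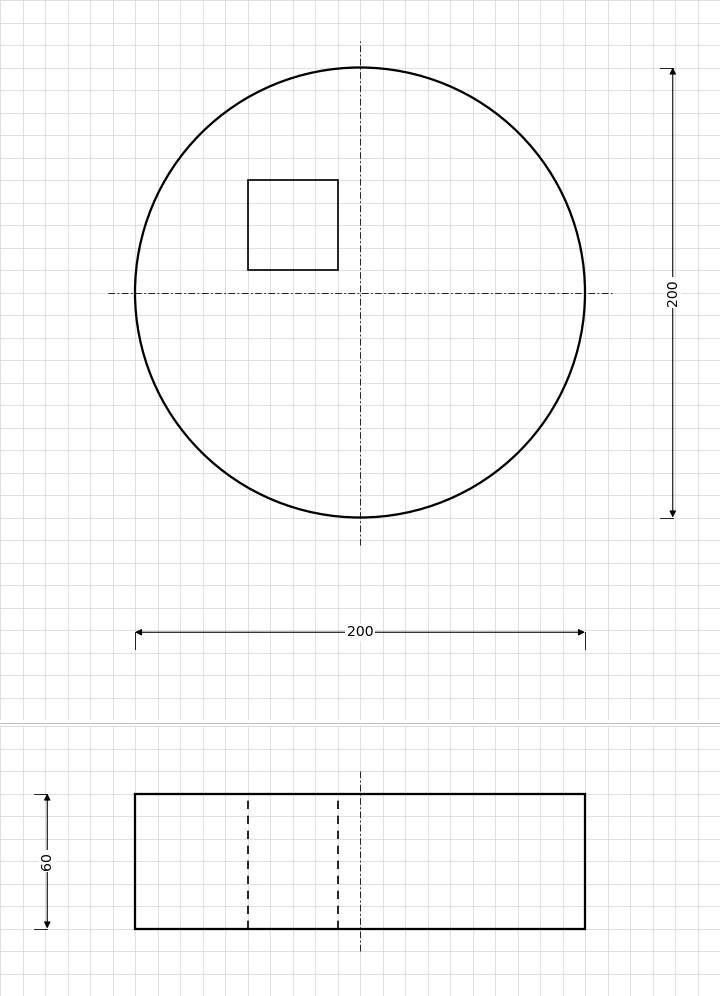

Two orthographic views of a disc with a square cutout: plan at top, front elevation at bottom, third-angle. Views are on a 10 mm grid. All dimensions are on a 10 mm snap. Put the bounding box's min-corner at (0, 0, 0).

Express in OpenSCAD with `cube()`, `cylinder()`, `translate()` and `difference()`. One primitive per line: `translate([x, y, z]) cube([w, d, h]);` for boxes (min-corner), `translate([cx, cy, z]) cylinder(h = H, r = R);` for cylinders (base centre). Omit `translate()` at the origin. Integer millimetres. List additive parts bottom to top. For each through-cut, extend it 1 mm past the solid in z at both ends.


difference() {
  translate([100, 100, 0]) cylinder(h = 60, r = 100);
  translate([50, 110, -1]) cube([40, 40, 62]);
}
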